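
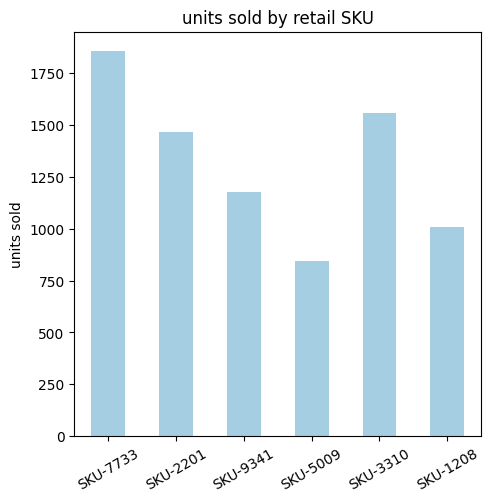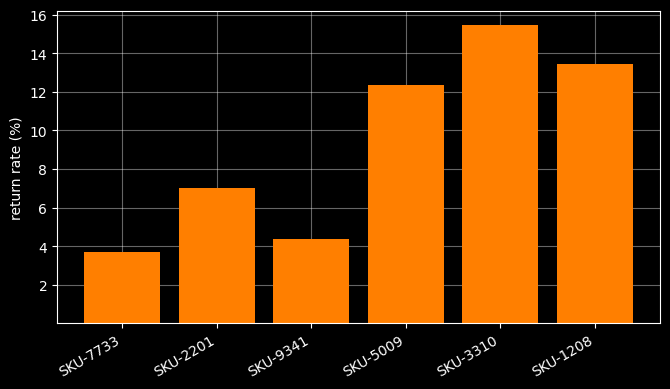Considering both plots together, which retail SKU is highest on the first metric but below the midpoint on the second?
Chart 2 median return rate (%) ≈ 10; below-median retail SKUs: SKU-7733, SKU-2201, SKU-9341. Among those, SKU-7733 has the highest units sold (≈ 1800).

SKU-7733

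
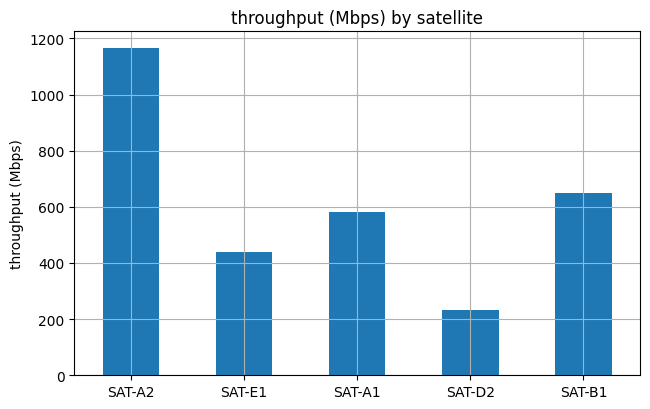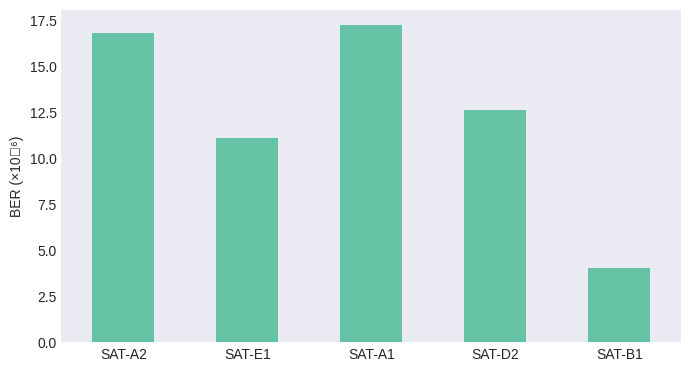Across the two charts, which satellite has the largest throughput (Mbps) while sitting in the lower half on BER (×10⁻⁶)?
SAT-B1

Chart 2 median BER (×10⁻⁶) ≈ 12; below-median satellites: SAT-E1, SAT-B1. Among those, SAT-B1 has the highest throughput (Mbps) (≈ 600).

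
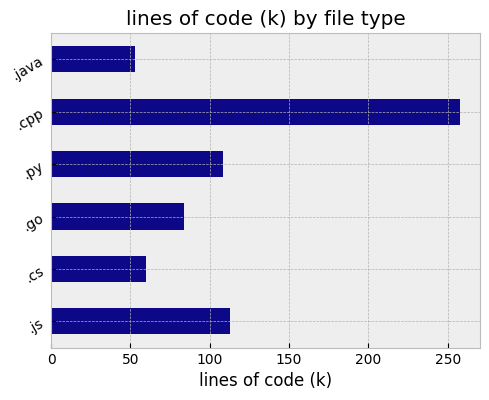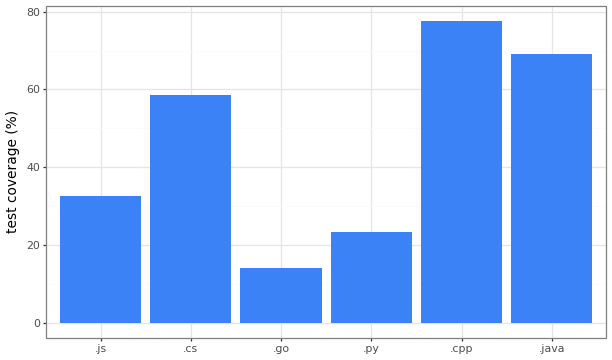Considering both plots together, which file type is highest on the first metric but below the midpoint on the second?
.js

Chart 2 median test coverage (%) ≈ 50; below-median file types: .js, .go, .py. Among those, .js has the highest lines of code (k) (≈ 125).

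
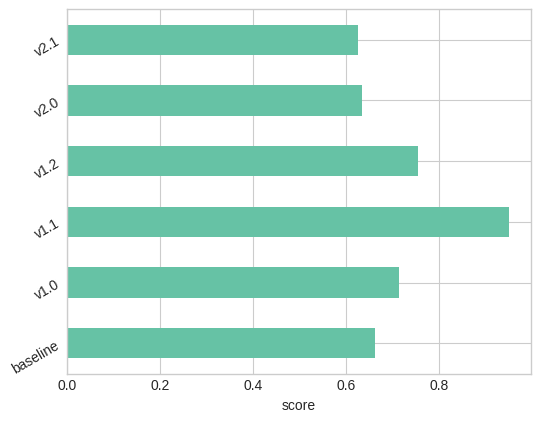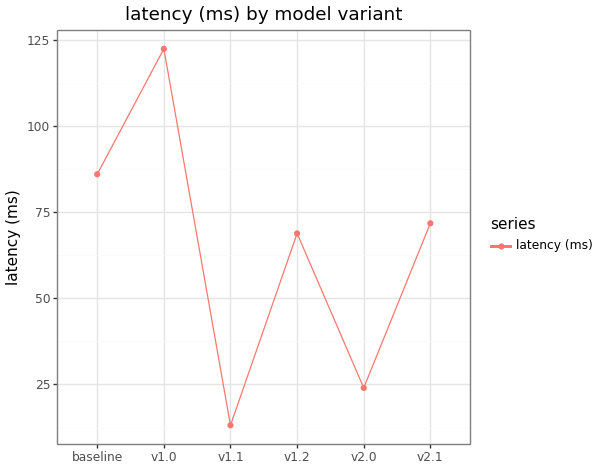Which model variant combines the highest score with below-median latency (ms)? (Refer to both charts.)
Chart 2 median latency (ms) ≈ 80; below-median model variants: v1.1, v1.2, v2.0. Among those, v1.1 has the highest score (≈ 0.9).

v1.1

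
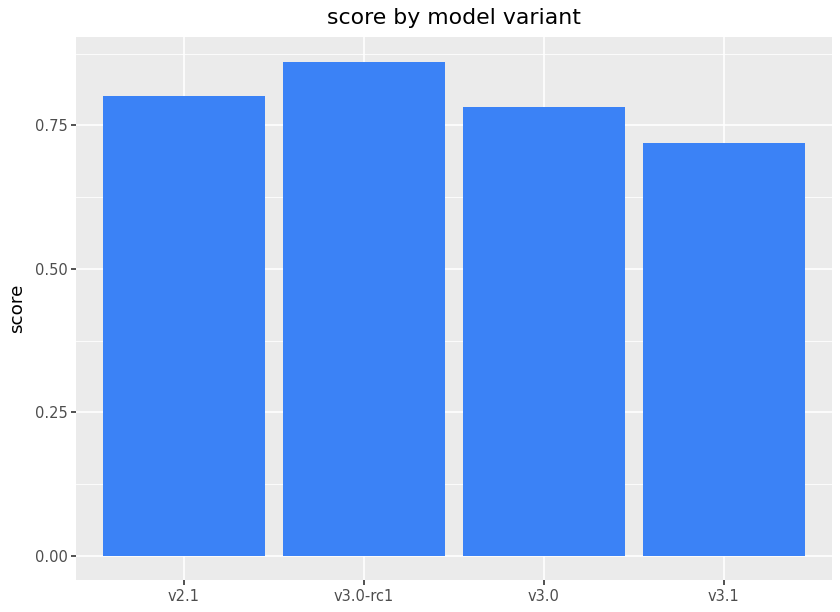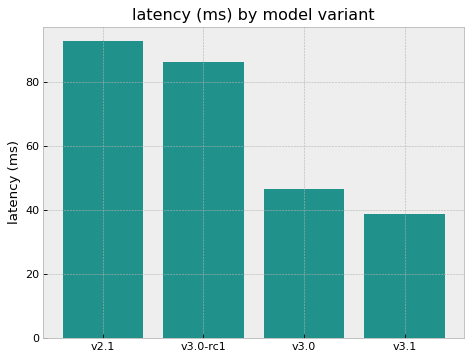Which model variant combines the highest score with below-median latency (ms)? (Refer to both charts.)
v3.0

Chart 2 median latency (ms) ≈ 70; below-median model variants: v3.0, v3.1. Among those, v3.0 has the highest score (≈ 0.8).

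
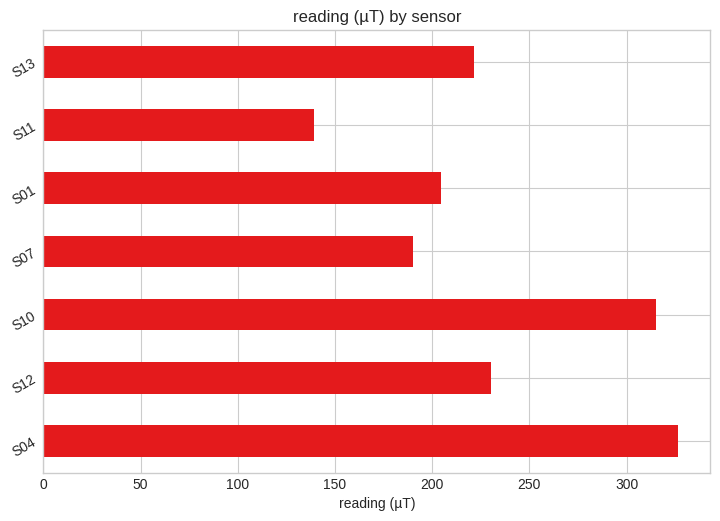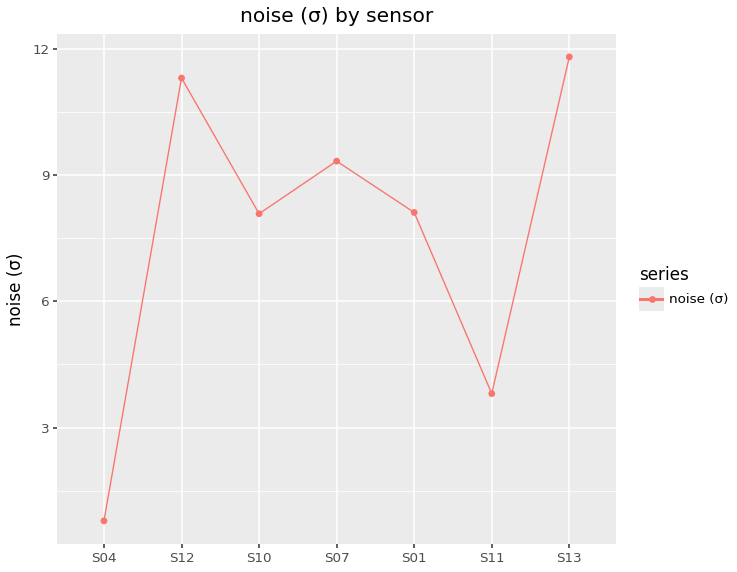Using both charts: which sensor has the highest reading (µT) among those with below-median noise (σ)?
S04

Chart 2 median noise (σ) ≈ 8; below-median sensors: S04, S10, S11. Among those, S04 has the highest reading (µT) (≈ 350).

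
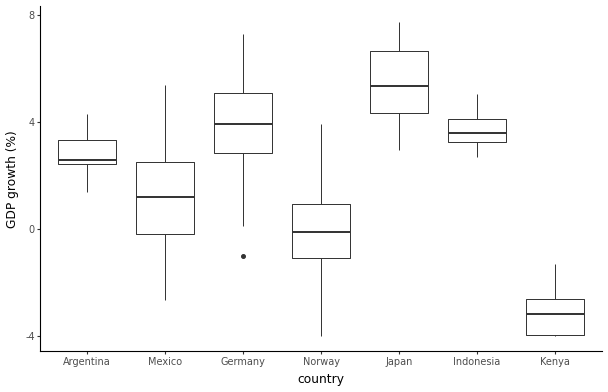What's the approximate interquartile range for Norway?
Q3 ≈ 1, Q1 ≈ -1; IQR ≈ 2.

≈ 2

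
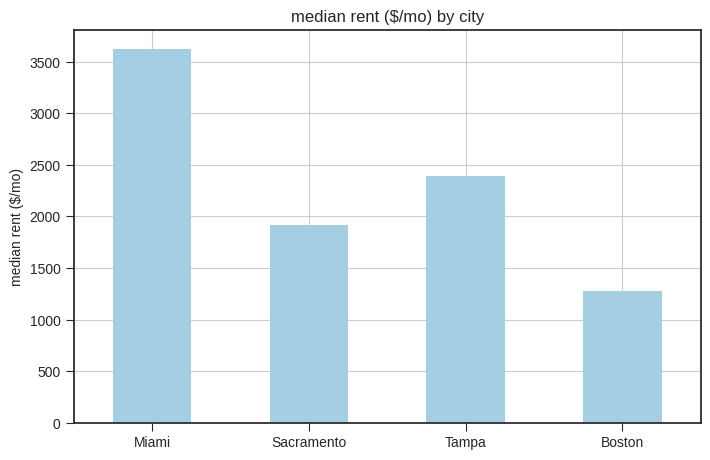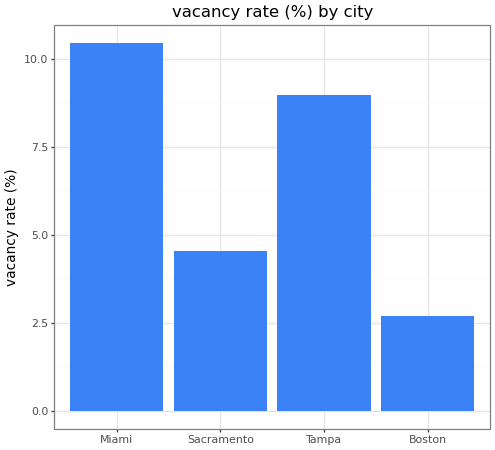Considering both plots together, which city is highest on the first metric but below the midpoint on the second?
Sacramento

Chart 2 median vacancy rate (%) ≈ 7; below-median cities: Sacramento, Boston. Among those, Sacramento has the highest median rent ($/mo) (≈ 2000).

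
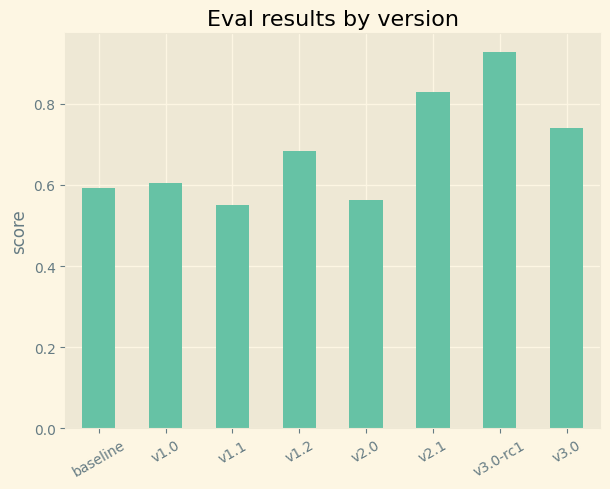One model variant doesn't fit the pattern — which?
v3.0-rc1 ≈ 0.9; the rest sit between ≈ 0.6 and ≈ 0.8.

v3.0-rc1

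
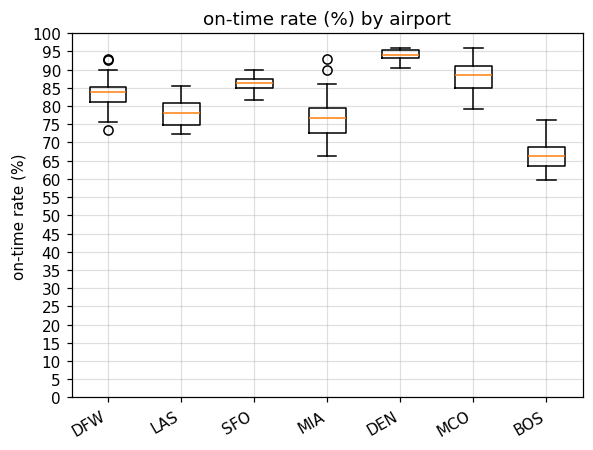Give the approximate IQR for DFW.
Q3 ≈ 85, Q1 ≈ 80; IQR ≈ 5.

≈ 5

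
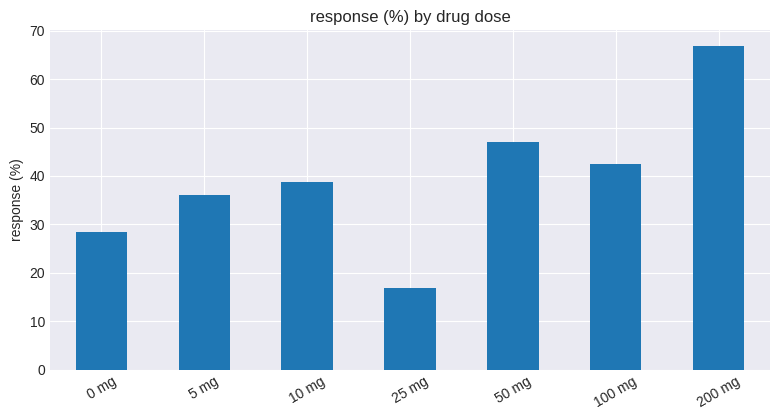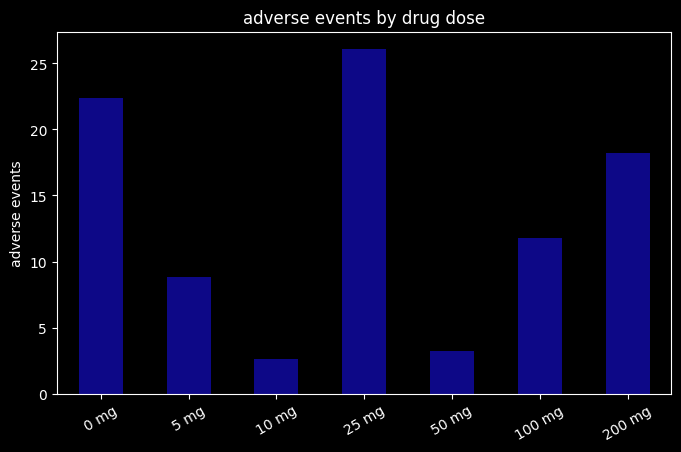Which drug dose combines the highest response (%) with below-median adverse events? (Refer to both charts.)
Chart 2 median adverse events ≈ 10; below-median drug doses: 5 mg, 10 mg, 50 mg. Among those, 50 mg has the highest response (%) (≈ 50).

50 mg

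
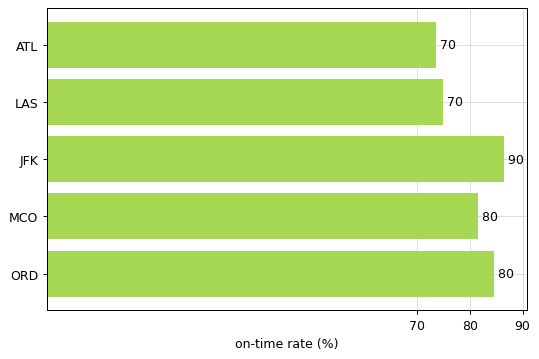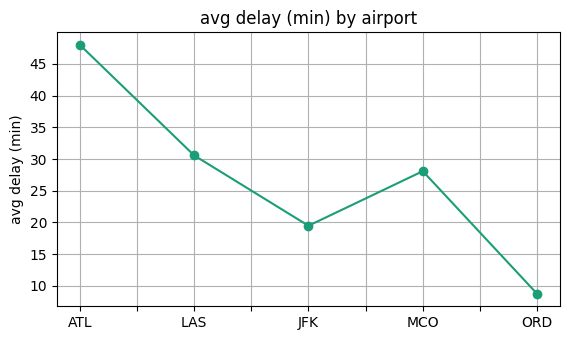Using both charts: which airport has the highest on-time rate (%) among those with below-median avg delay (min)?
JFK

Chart 2 median avg delay (min) ≈ 30; below-median airports: JFK, ORD. Among those, JFK has the highest on-time rate (%) (≈ 90).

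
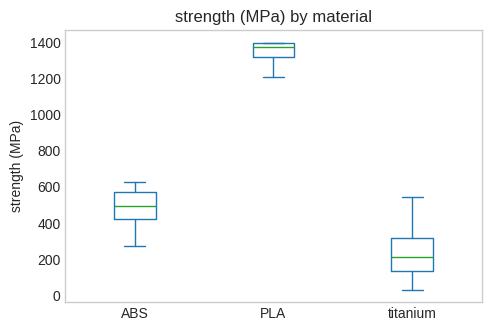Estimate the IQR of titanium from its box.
Q3 ≈ 300, Q1 ≈ 100; IQR ≈ 200.

≈ 200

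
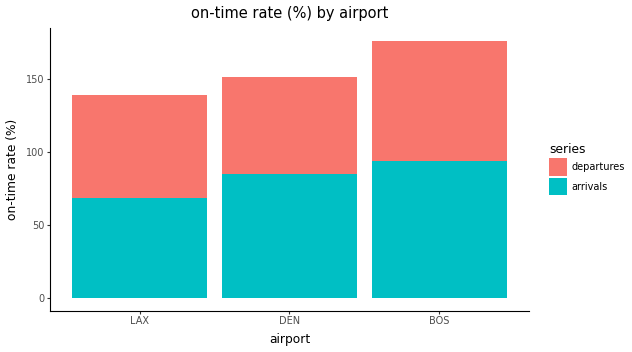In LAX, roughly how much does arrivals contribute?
arrivals top ≈ 60, bottom ≈ 0; segment ≈ 60.

≈ 60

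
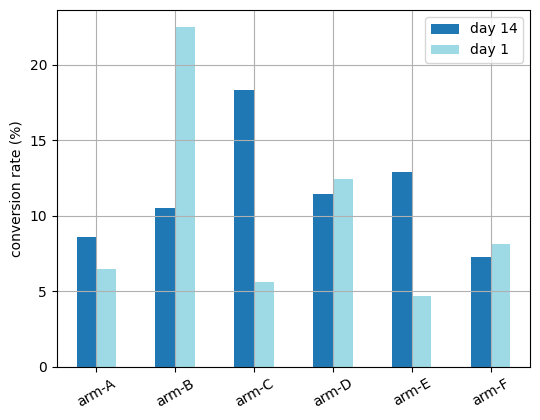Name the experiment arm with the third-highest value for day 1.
Top 4 for day 1: arm-B ≈ 22, arm-D ≈ 12, arm-F ≈ 8, arm-A ≈ 6.

arm-F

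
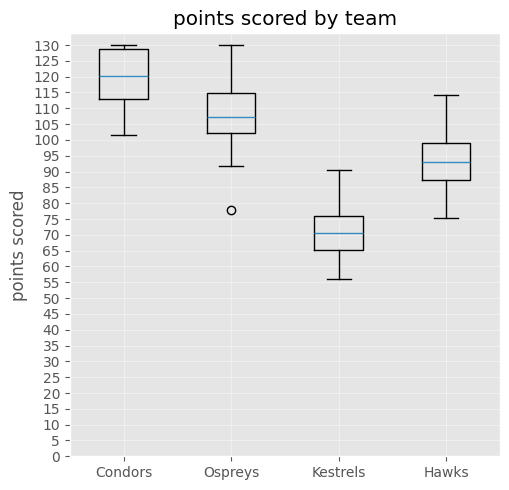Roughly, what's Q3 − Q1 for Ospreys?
Q3 ≈ 115, Q1 ≈ 100; IQR ≈ 15.

≈ 15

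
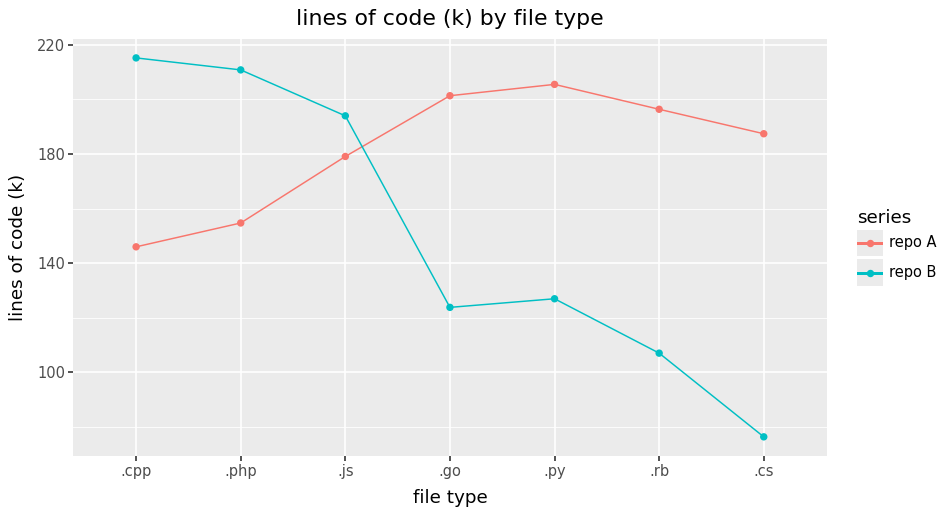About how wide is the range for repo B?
Max .cpp ≈ 220, min .cs ≈ 80; range ≈ 140.

≈ 140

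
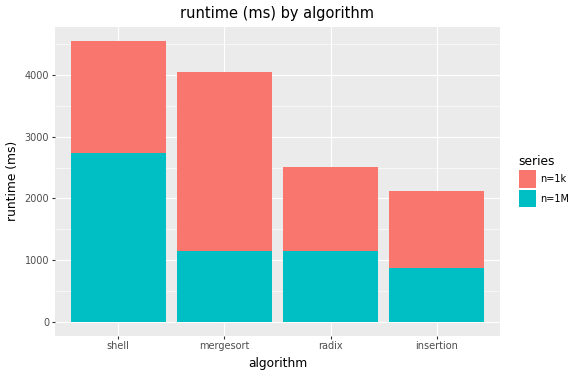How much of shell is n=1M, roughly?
≈ 2500

n=1M top ≈ 2500, bottom ≈ 0; segment ≈ 2500.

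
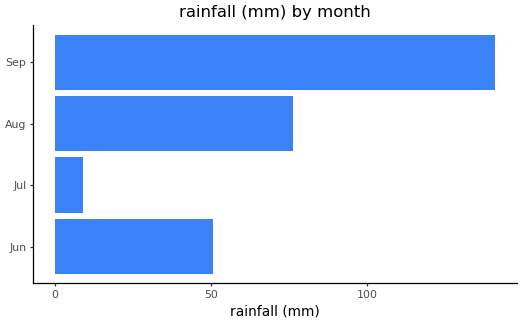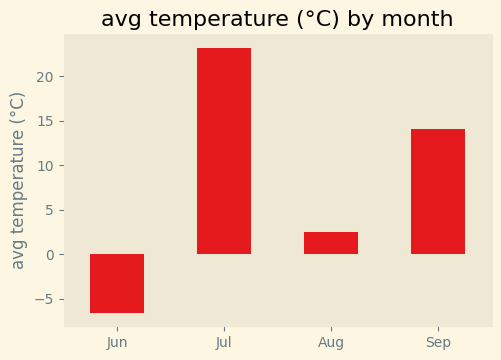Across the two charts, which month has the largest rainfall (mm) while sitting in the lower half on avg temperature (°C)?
Chart 2 median avg temperature (°C) ≈ 10; below-median months: Jun, Aug. Among those, Aug has the highest rainfall (mm) (≈ 80).

Aug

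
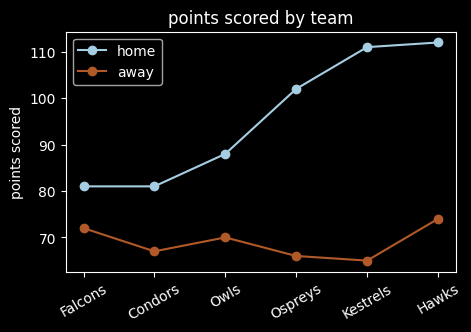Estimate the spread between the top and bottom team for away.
Max Hawks ≈ 75, min Kestrels ≈ 65; range ≈ 10.

≈ 10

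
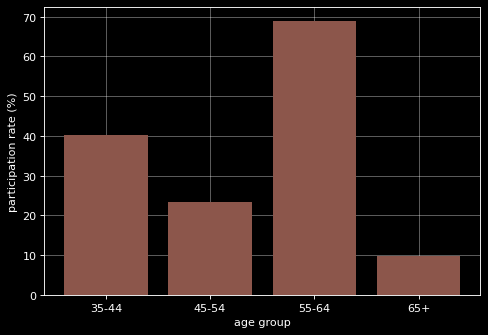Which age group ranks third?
45-54

Top 4: 55-64 ≈ 70, 35-44 ≈ 40, 45-54 ≈ 20, 65+ ≈ 10.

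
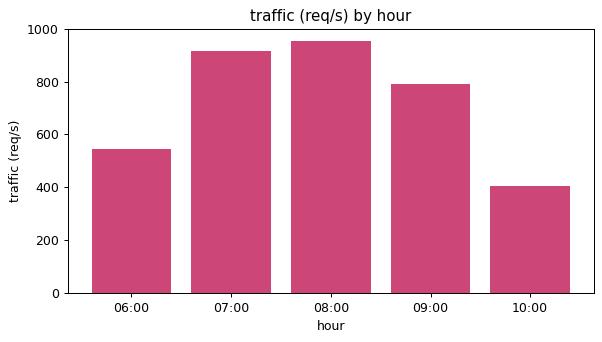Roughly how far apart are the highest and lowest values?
Max 08:00 ≈ 1000, min 10:00 ≈ 400; range ≈ 600.

≈ 600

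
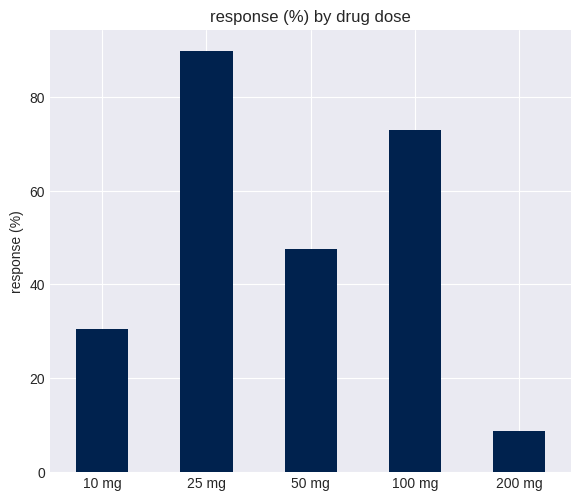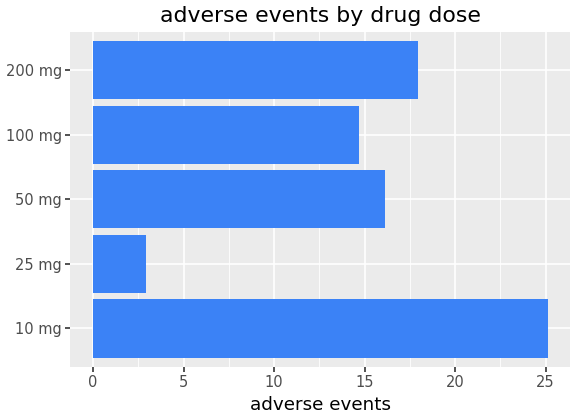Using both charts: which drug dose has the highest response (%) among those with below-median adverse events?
Chart 2 median adverse events ≈ 15; below-median drug doses: 25 mg, 100 mg. Among those, 25 mg has the highest response (%) (≈ 90).

25 mg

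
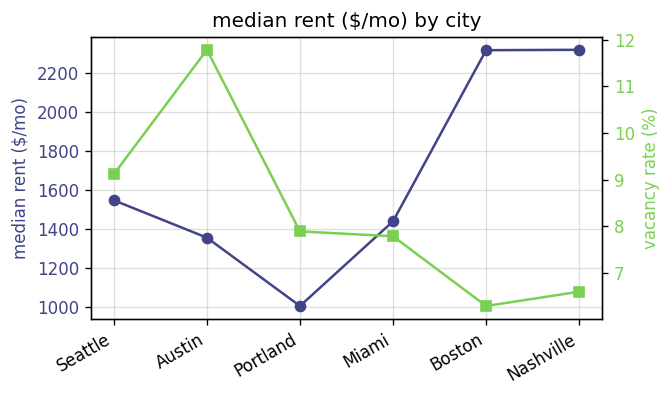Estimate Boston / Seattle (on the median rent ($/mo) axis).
Boston ≈ 2400, Seattle ≈ 1600; 2400/1600 ≈ 1.5.

≈ 1.5×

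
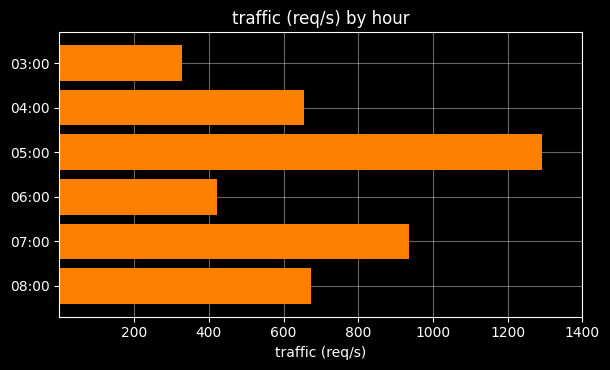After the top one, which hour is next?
07:00

Top 3: 05:00 ≈ 1200, 07:00 ≈ 1000, 08:00 ≈ 600.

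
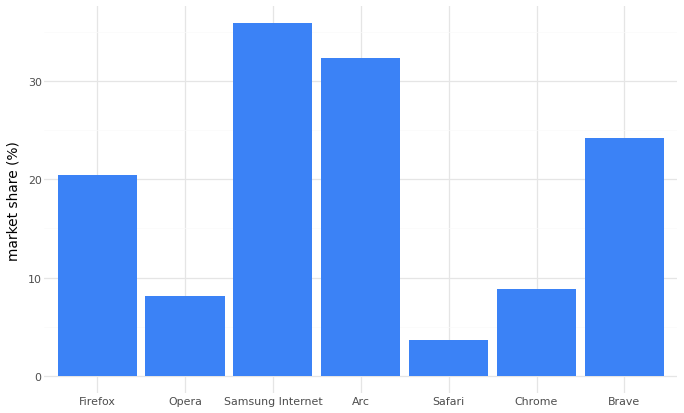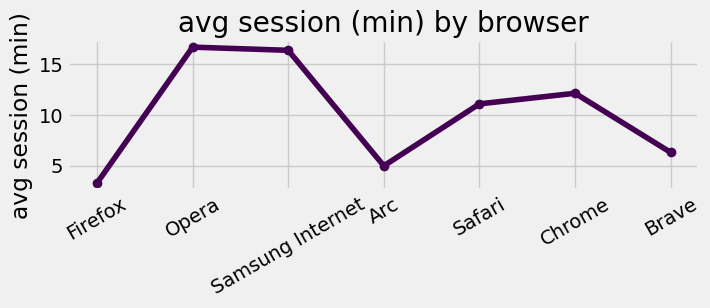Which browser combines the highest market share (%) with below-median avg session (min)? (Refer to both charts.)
Arc

Chart 2 median avg session (min) ≈ 12; below-median browsers: Firefox, Arc, Brave. Among those, Arc has the highest market share (%) (≈ 30).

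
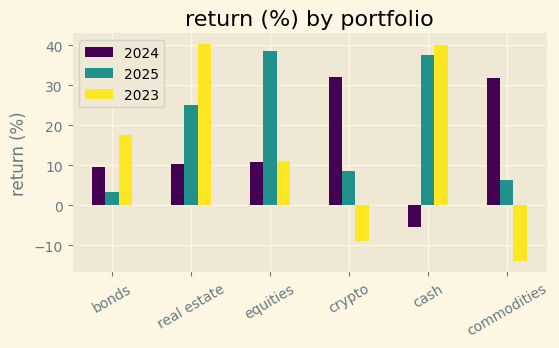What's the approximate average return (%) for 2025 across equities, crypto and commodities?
(40 + 10 + 5) / 3 ≈ 18.

≈ 18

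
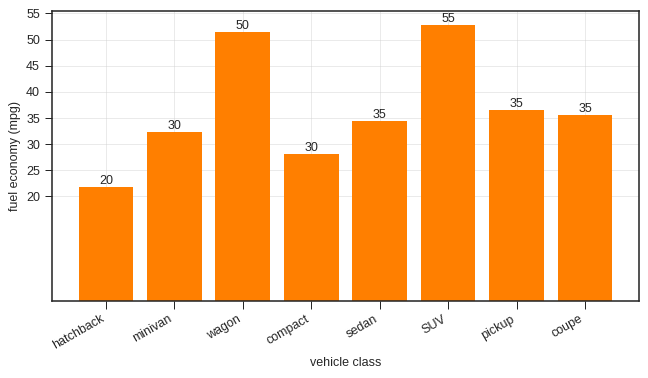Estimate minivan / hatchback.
≈ 1.5×

minivan ≈ 30, hatchback ≈ 20; 30/20 ≈ 1.5.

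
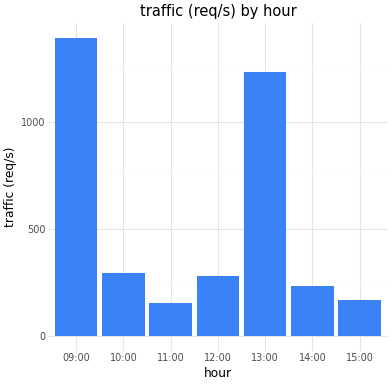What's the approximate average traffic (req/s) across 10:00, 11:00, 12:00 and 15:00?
(200 + 200 + 200 + 200) / 4 ≈ 200.

≈ 200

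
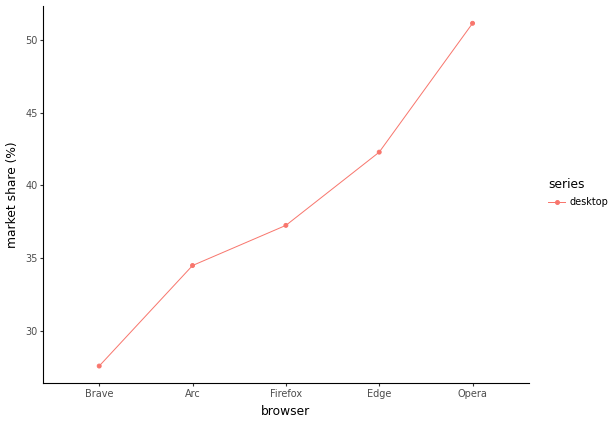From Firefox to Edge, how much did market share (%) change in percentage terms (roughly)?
Firefox ≈ 38, Edge ≈ 42; (42 − 38) / 38 ≈ +10.5%.

≈ +10.5%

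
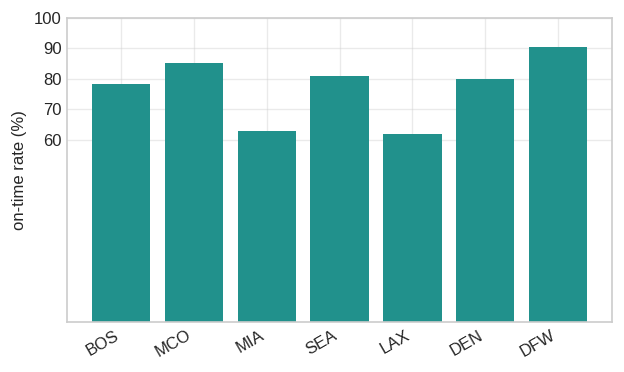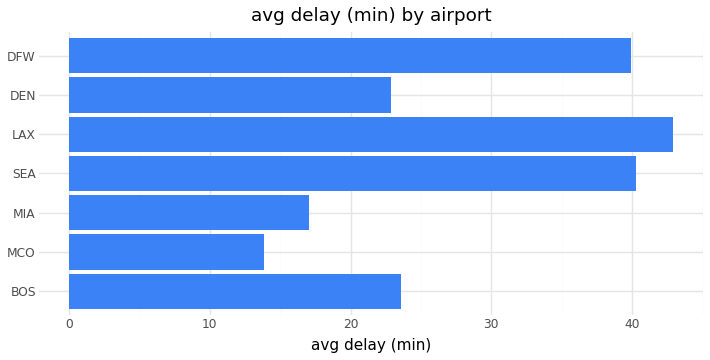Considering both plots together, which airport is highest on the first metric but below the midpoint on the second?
MCO

Chart 2 median avg delay (min) ≈ 25; below-median airports: MCO, MIA, DEN. Among those, MCO has the highest on-time rate (%) (≈ 90).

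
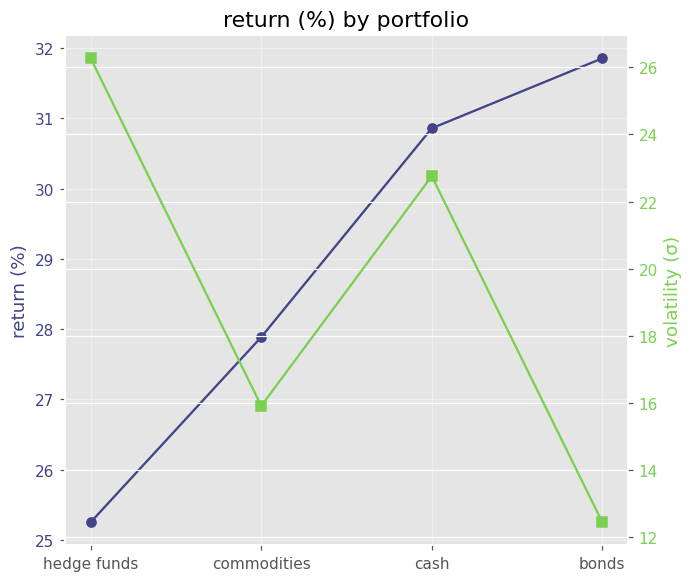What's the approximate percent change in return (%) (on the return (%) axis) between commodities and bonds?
commodities ≈ 28, bonds ≈ 32; (32 − 28) / 28 ≈ +14.3%.

≈ +14.3%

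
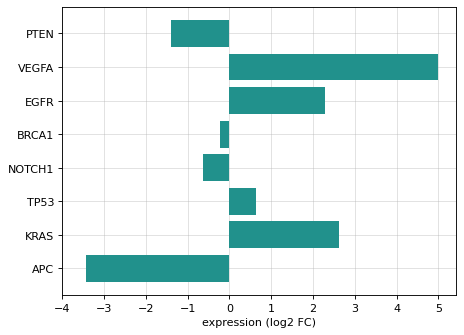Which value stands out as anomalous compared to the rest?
VEGFA ≈ 5; the rest sit between ≈ -3 and ≈ 3.

VEGFA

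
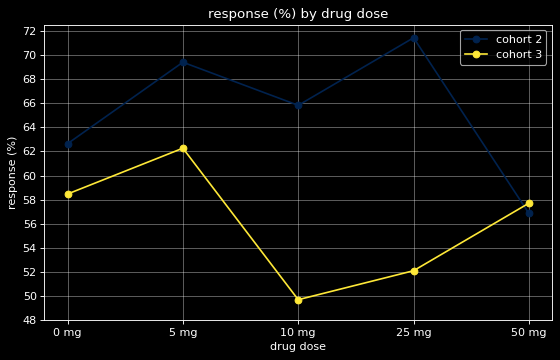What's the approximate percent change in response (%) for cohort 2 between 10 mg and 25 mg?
≈ +9.1%

10 mg ≈ 66, 25 mg ≈ 72; (72 − 66) / 66 ≈ +9.1%.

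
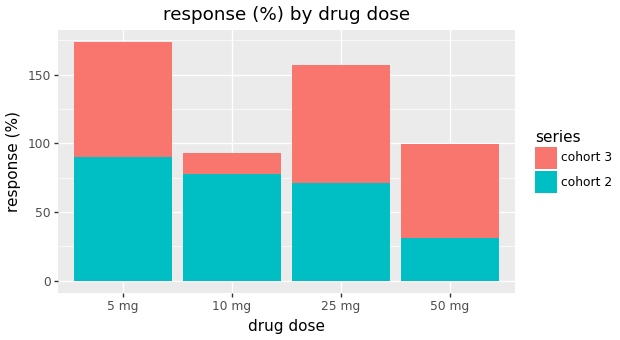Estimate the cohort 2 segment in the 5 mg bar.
cohort 2 top ≈ 100, bottom ≈ 0; segment ≈ 100.

≈ 100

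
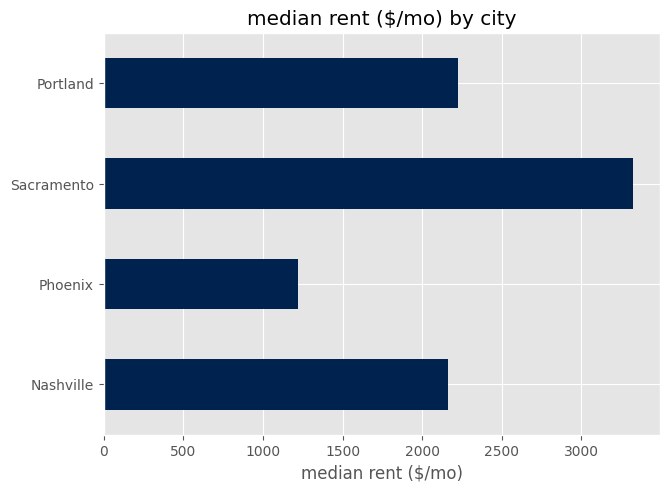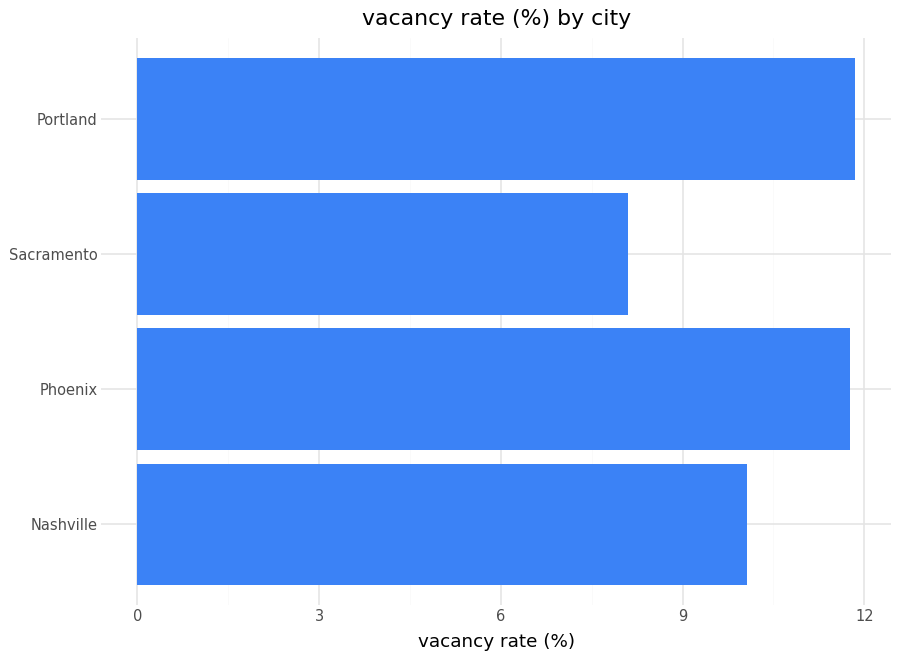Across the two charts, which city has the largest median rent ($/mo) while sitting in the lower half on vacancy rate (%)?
Chart 2 median vacancy rate (%) ≈ 10; below-median cities: Nashville, Sacramento. Among those, Sacramento has the highest median rent ($/mo) (≈ 3500).

Sacramento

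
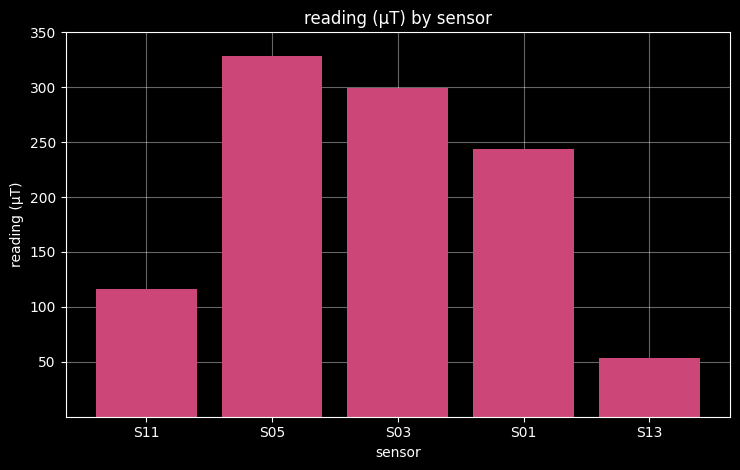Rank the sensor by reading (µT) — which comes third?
S01

Top 4: S05 ≈ 350, S03 ≈ 300, S01 ≈ 250, S11 ≈ 100.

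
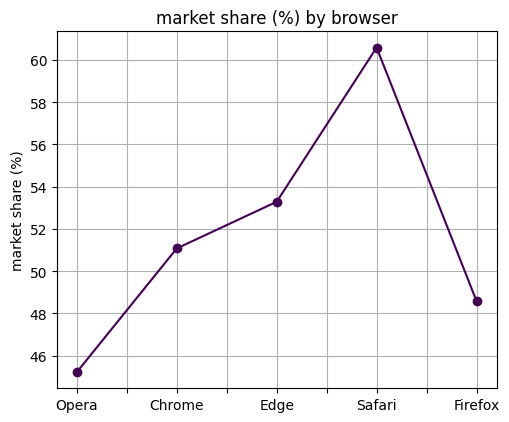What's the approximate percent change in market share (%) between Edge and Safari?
≈ +11.1%

Edge ≈ 54, Safari ≈ 60; (60 − 54) / 54 ≈ +11.1%.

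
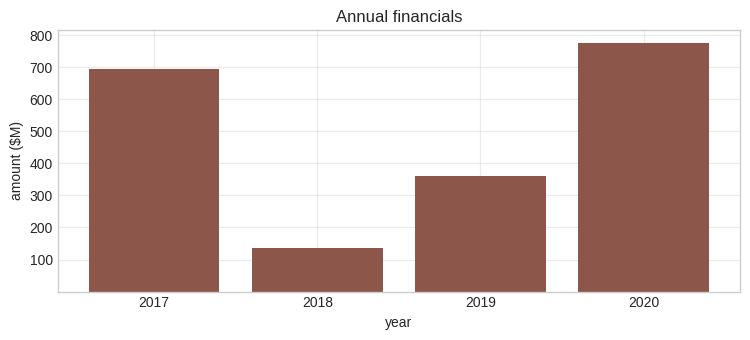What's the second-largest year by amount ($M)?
Top 3: 2020 ≈ 800, 2017 ≈ 700, 2019 ≈ 400.

2017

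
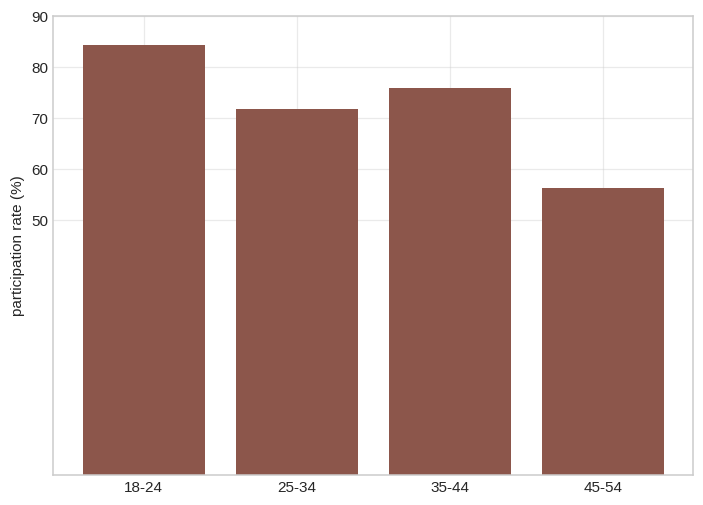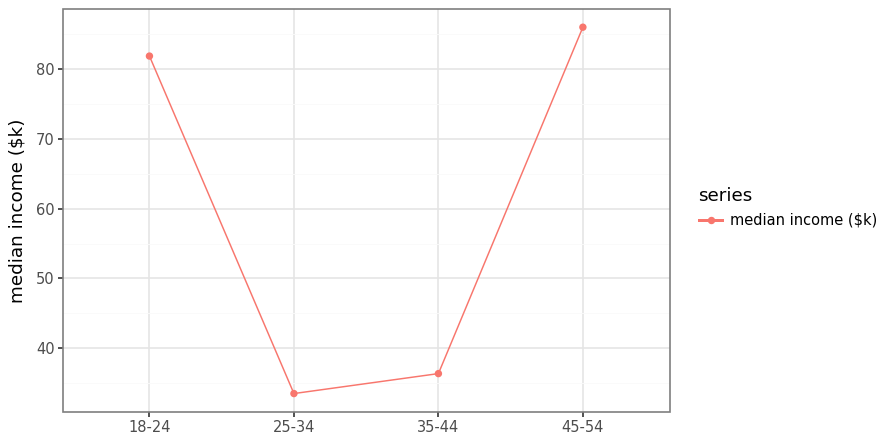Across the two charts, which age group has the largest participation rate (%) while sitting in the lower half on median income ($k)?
35-44

Chart 2 median median income ($k) ≈ 60; below-median age groups: 25-34, 35-44. Among those, 35-44 has the highest participation rate (%) (≈ 80).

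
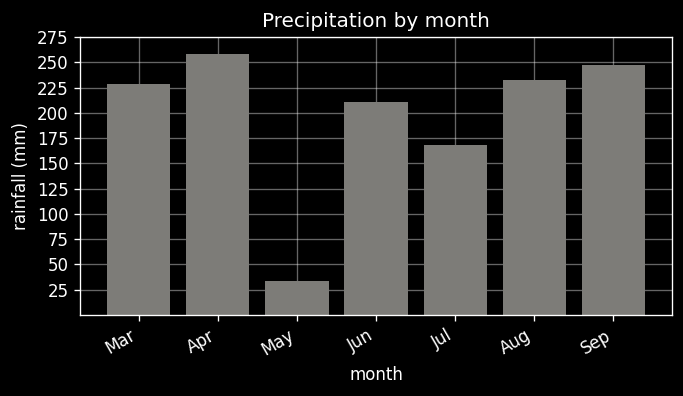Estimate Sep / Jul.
≈ 1.43×

Sep ≈ 250, Jul ≈ 175; 250/175 ≈ 1.43.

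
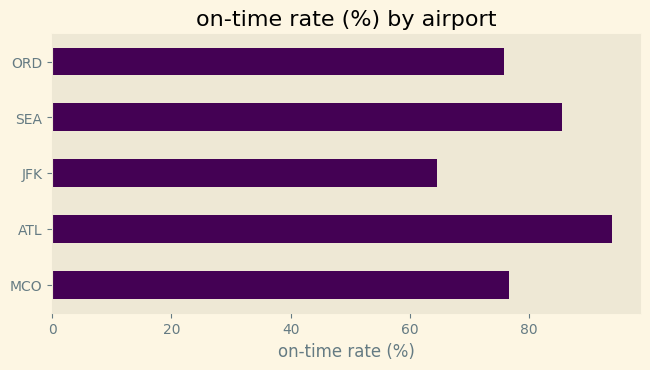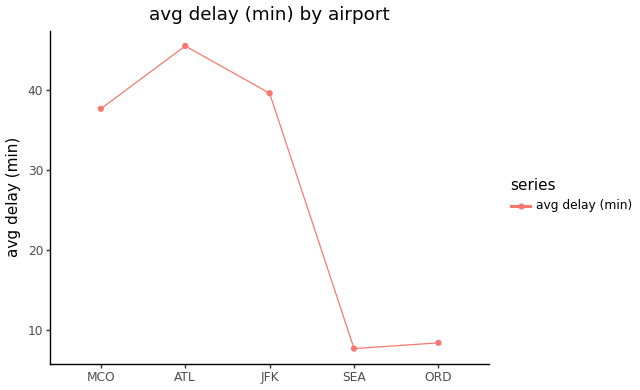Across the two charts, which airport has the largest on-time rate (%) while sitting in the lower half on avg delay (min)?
SEA

Chart 2 median avg delay (min) ≈ 40; below-median airports: SEA, ORD. Among those, SEA has the highest on-time rate (%) (≈ 90).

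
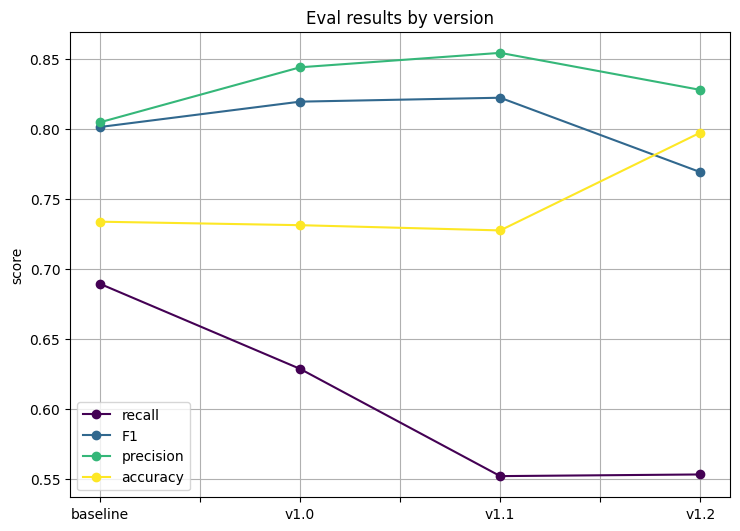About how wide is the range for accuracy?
≈ 0.05

Max v1.2 ≈ 0.80, min v1.1 ≈ 0.75; range ≈ 0.05.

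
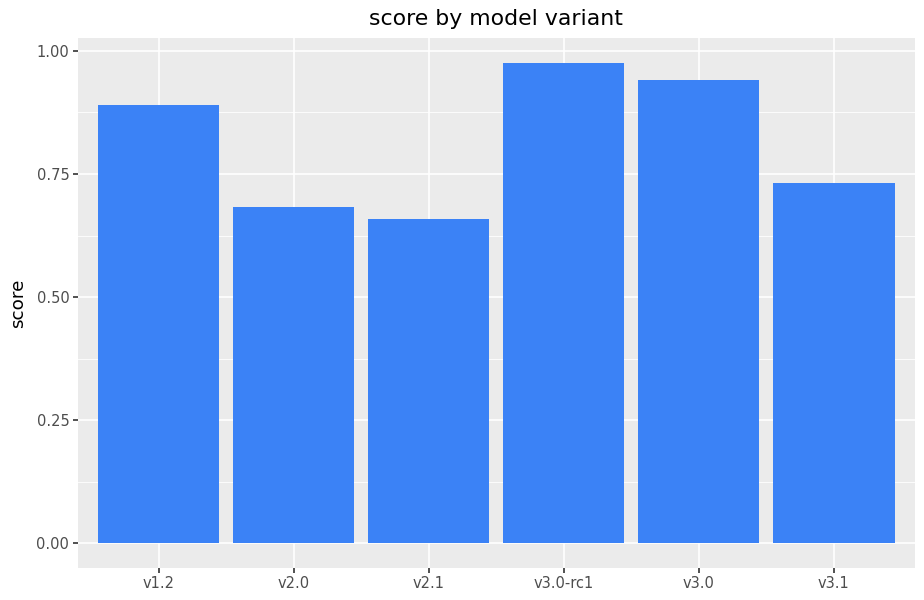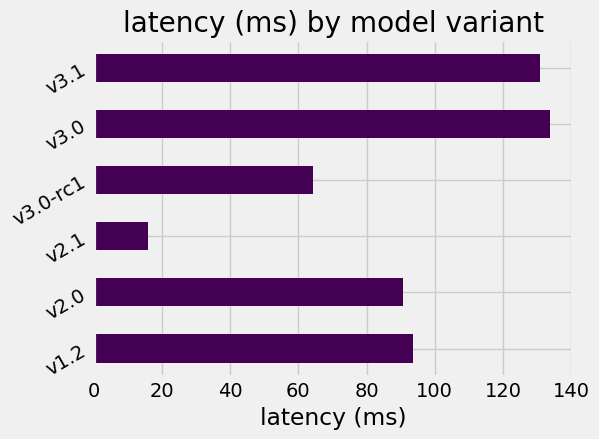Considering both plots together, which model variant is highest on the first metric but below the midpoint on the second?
Chart 2 median latency (ms) ≈ 100; below-median model variants: v2.0, v2.1, v3.0-rc1. Among those, v3.0-rc1 has the highest score (≈ 1).

v3.0-rc1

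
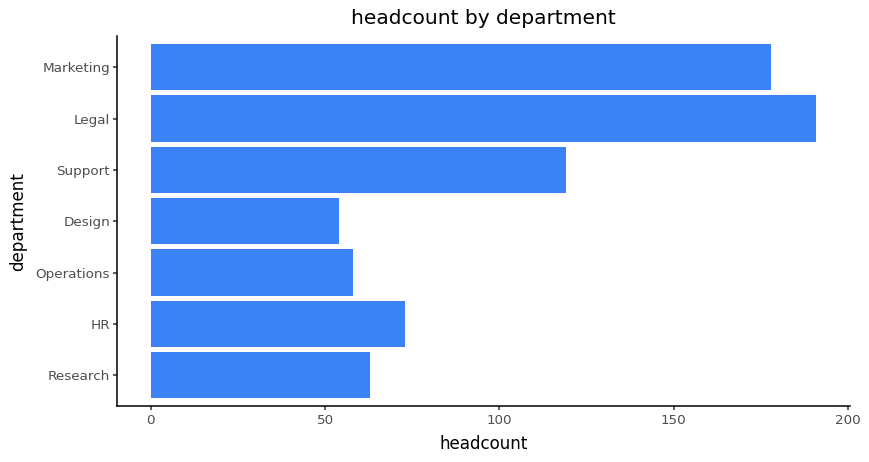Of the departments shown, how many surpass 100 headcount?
Above 100: Support, Legal, Marketing.

3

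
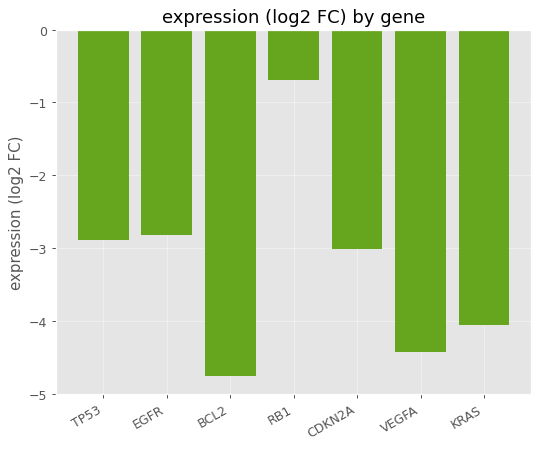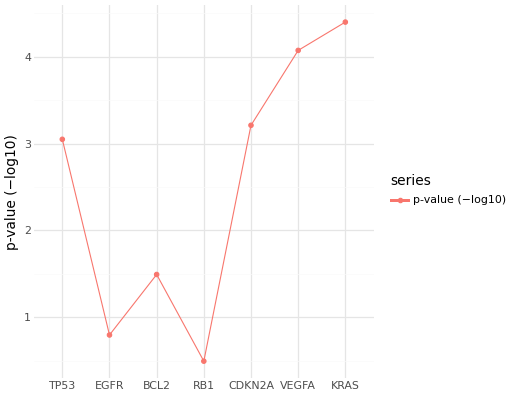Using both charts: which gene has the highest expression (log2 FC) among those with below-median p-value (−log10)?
RB1

Chart 2 median p-value (−log10) ≈ 3; below-median genes: EGFR, BCL2, RB1. Among those, RB1 has the highest expression (log2 FC) (≈ -1).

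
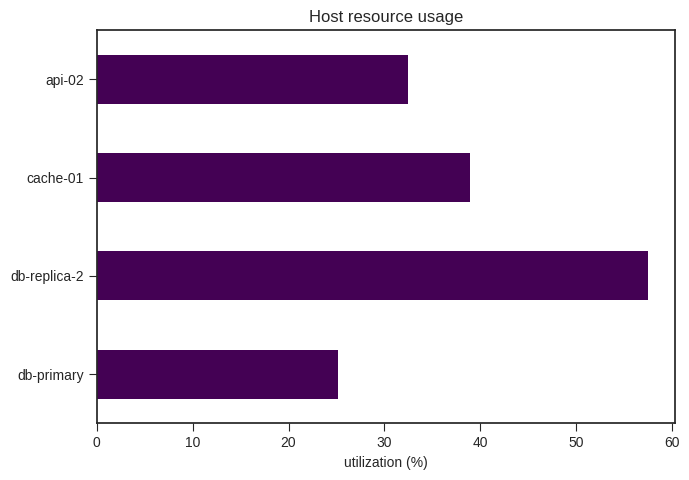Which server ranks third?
Top 4: db-replica-2 ≈ 55, cache-01 ≈ 40, api-02 ≈ 30, db-primary ≈ 25.

api-02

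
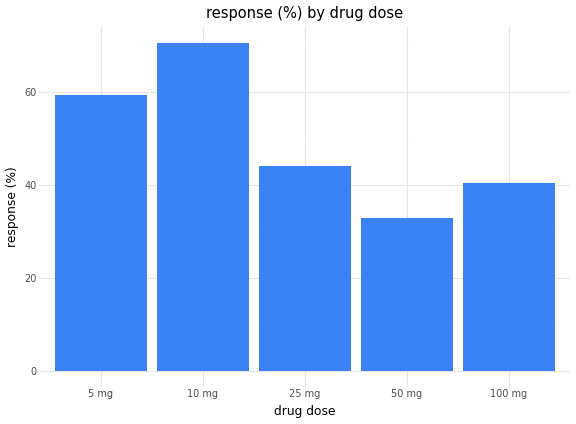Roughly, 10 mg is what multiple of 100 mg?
≈ 1.75×

10 mg ≈ 70, 100 mg ≈ 40; 70/40 ≈ 1.75.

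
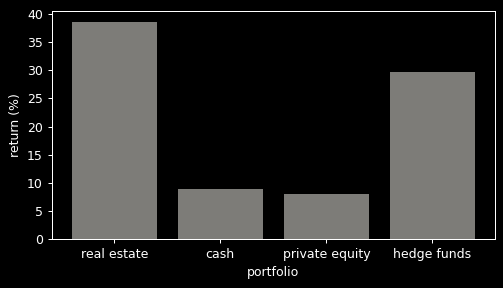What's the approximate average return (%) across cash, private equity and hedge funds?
(10 + 10 + 30) / 3 ≈ 17.

≈ 17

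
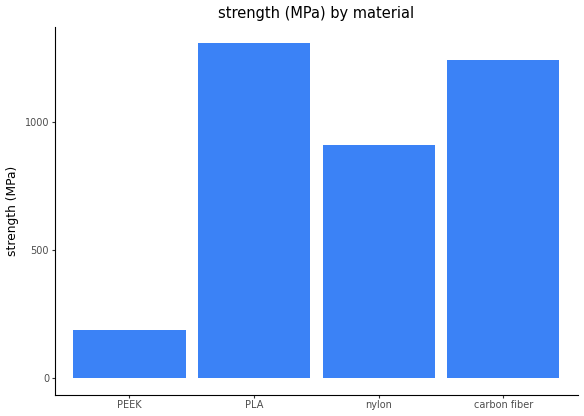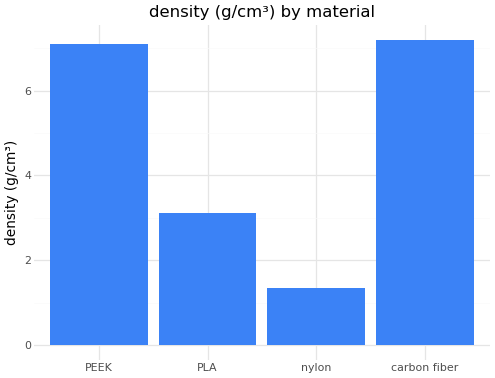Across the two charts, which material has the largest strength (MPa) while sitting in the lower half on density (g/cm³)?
PLA

Chart 2 median density (g/cm³) ≈ 5; below-median materials: PLA, nylon. Among those, PLA has the highest strength (MPa) (≈ 1400).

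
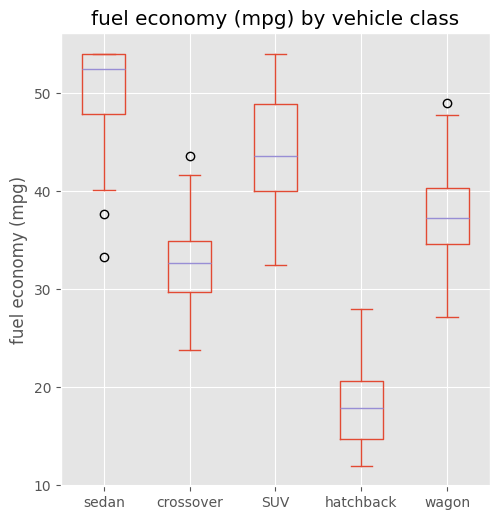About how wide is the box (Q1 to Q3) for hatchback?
≈ 5

Q3 ≈ 20, Q1 ≈ 15; IQR ≈ 5.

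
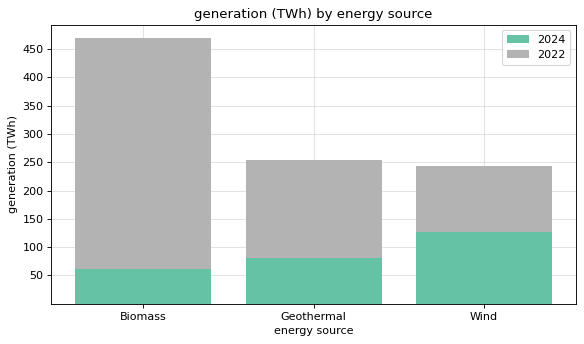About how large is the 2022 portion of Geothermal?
≈ 150

2022 top ≈ 250, bottom ≈ 100; segment ≈ 150.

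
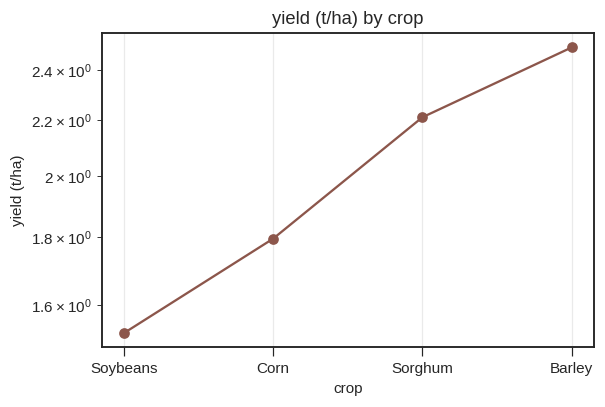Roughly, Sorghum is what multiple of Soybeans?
Sorghum ≈ 2.2, Soybeans ≈ 1.5; 2.2/1.5 ≈ 1.47.

≈ 1.47×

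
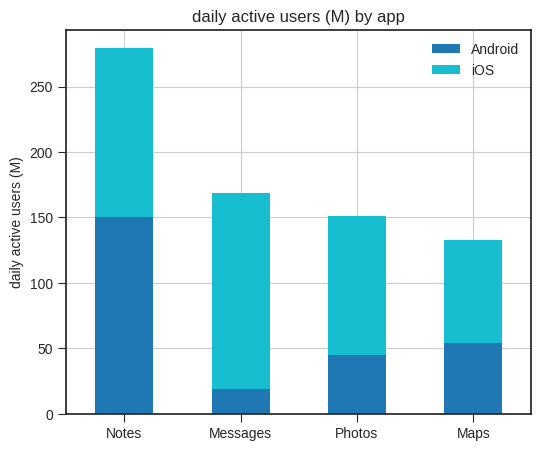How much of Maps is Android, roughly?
Android top ≈ 50, bottom ≈ 0; segment ≈ 50.

≈ 50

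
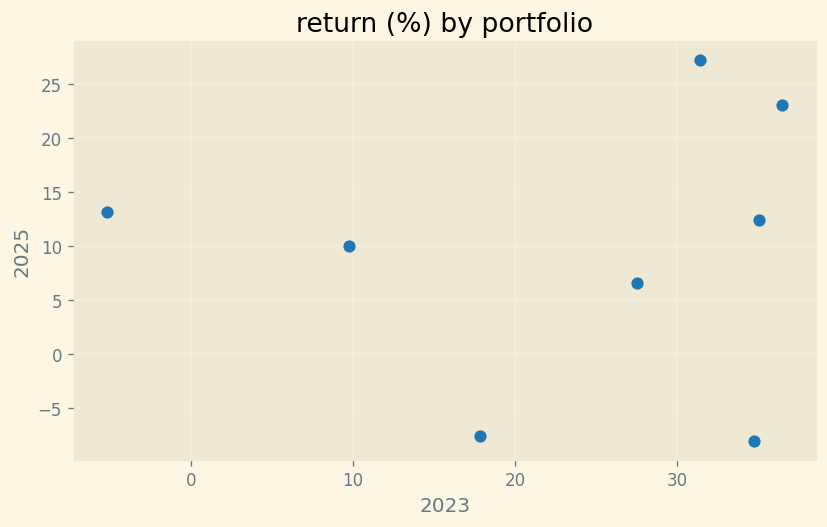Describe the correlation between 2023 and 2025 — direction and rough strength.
no clear correlation

Points are roughly uncorrelated; weak (|r| ≈ 0.1).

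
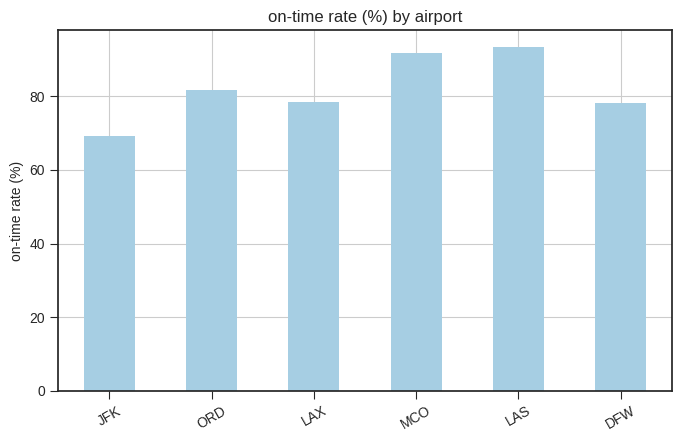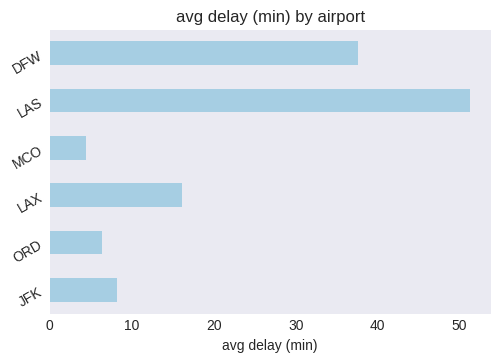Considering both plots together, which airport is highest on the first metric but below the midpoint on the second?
Chart 2 median avg delay (min) ≈ 10; below-median airports: JFK, ORD, MCO. Among those, MCO has the highest on-time rate (%) (≈ 90).

MCO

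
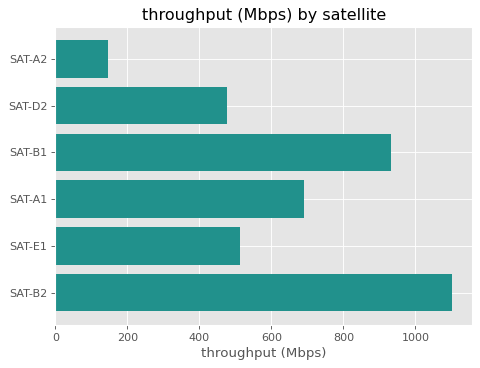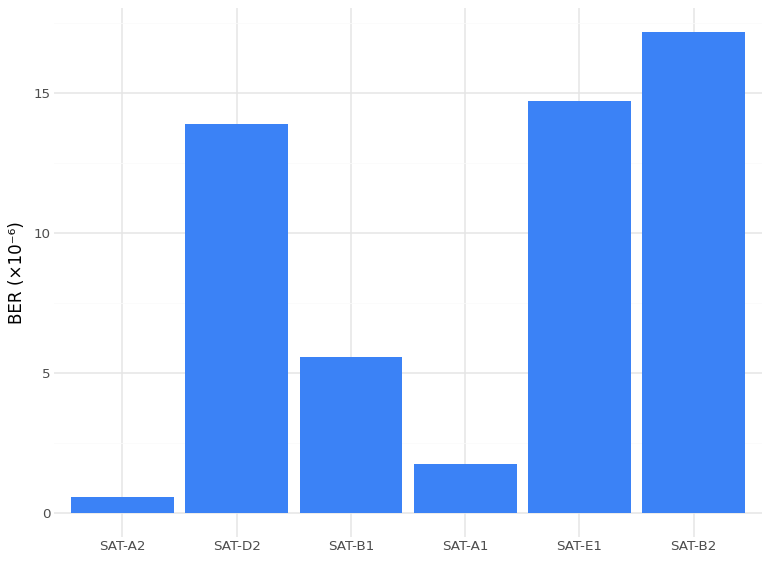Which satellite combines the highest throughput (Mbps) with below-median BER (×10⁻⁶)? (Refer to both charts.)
SAT-B1

Chart 2 median BER (×10⁻⁶) ≈ 10; below-median satellites: SAT-A2, SAT-B1, SAT-A1. Among those, SAT-B1 has the highest throughput (Mbps) (≈ 1000).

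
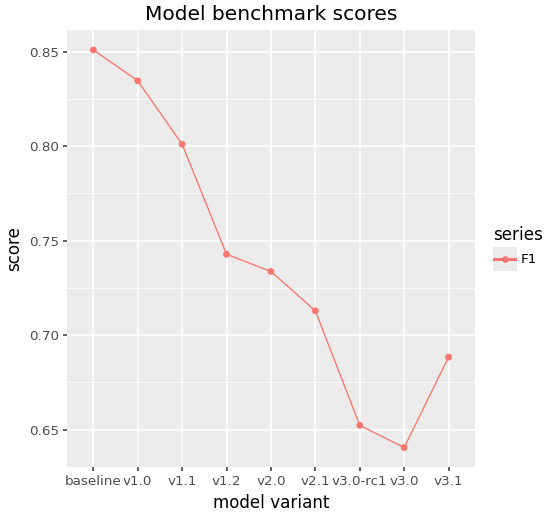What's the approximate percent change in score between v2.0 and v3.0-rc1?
v2.0 ≈ 0.74, v3.0-rc1 ≈ 0.66; (0.66 − 0.74) / 0.74 ≈ -10.8%.

≈ -10.8%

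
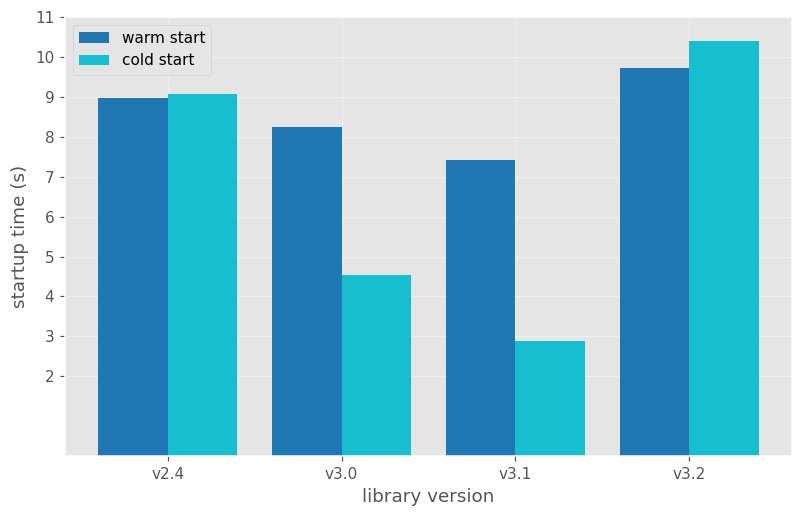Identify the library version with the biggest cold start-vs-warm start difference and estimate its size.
v3.1: cold start ≈ 3, warm start ≈ 7 → gap ≈ 4. Next-largest (v3.0) is only ≈ 3.

v3.1, ≈ 4 s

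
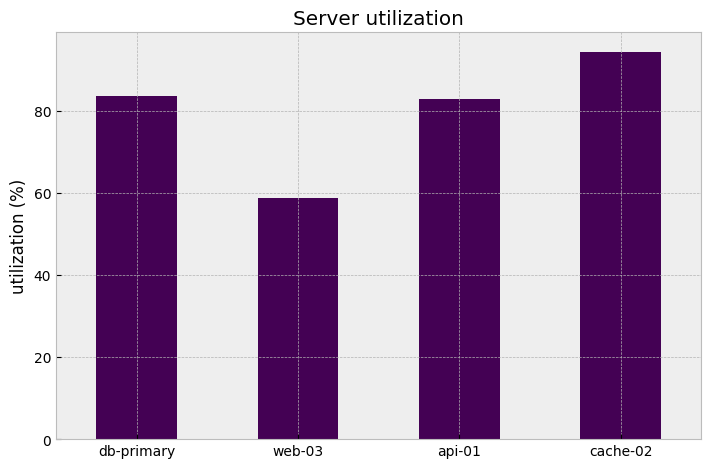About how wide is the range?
Max cache-02 ≈ 90, min web-03 ≈ 60; range ≈ 30.

≈ 30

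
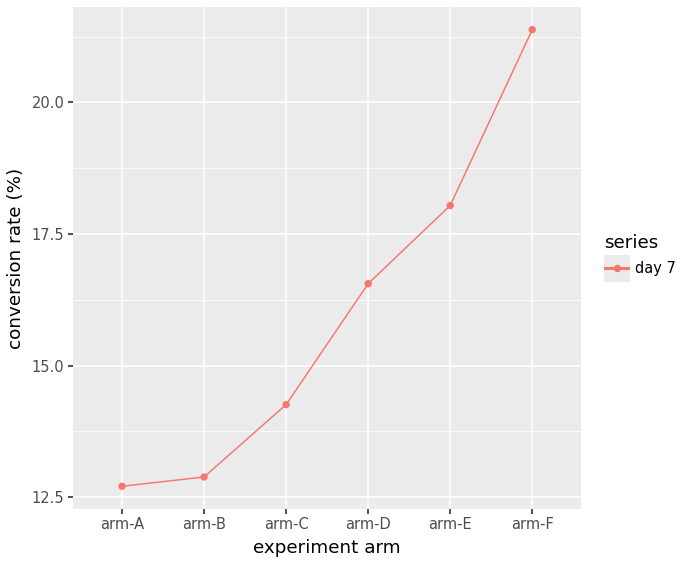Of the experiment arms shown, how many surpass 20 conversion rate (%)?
1

Above 20: arm-F.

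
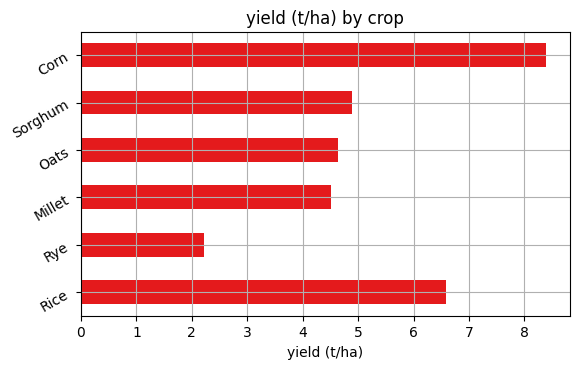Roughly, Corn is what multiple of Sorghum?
Corn ≈ 8, Sorghum ≈ 5; 8/5 ≈ 1.6.

≈ 1.6×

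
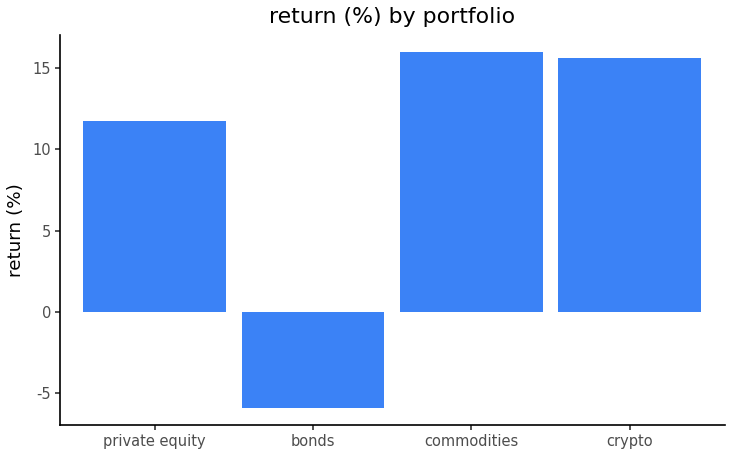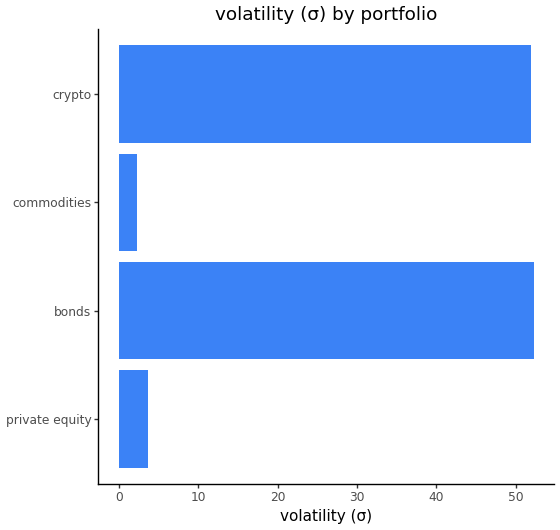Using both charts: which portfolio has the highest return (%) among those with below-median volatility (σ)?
commodities

Chart 2 median volatility (σ) ≈ 30; below-median portfolios: private equity, commodities. Among those, commodities has the highest return (%) (≈ 16).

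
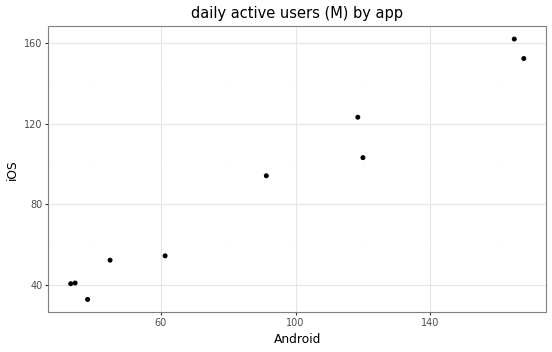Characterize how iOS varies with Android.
positive, strong

Points are positively correlated; strong (|r| ≈ 1.0).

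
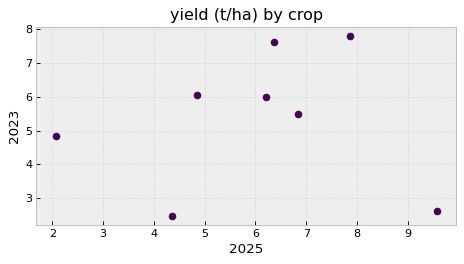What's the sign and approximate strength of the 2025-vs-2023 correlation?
Points are roughly uncorrelated; weak (|r| ≈ 0.1).

no clear correlation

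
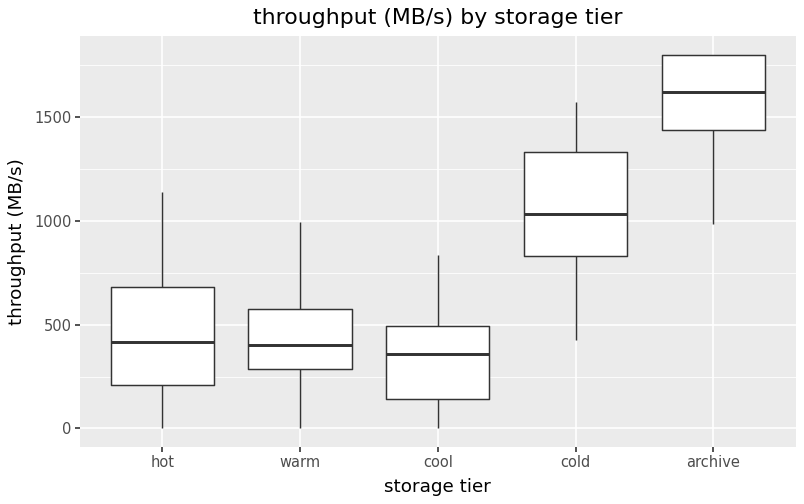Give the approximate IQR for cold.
≈ 600

Q3 ≈ 1400, Q1 ≈ 800; IQR ≈ 600.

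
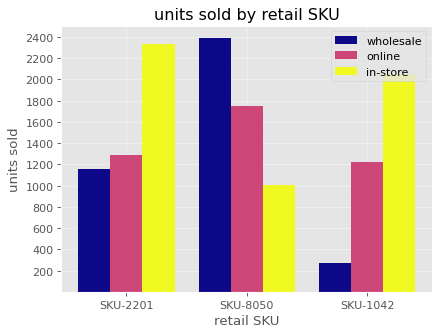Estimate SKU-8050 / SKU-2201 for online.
SKU-8050 ≈ 1800, SKU-2201 ≈ 1200; 1800/1200 ≈ 1.5.

≈ 1.5×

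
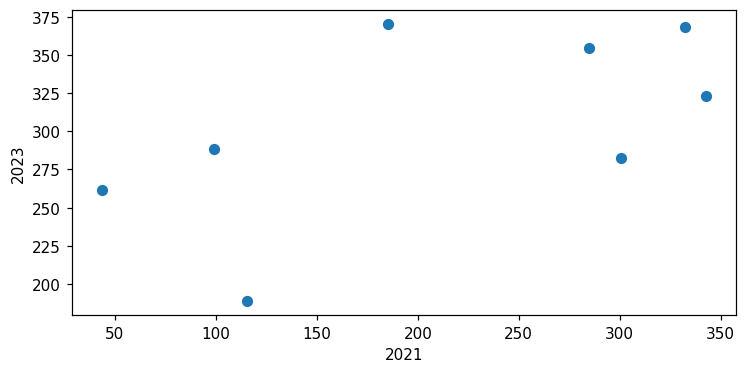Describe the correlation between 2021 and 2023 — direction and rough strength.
Points are positively correlated; moderate (|r| ≈ 0.6).

positive, moderate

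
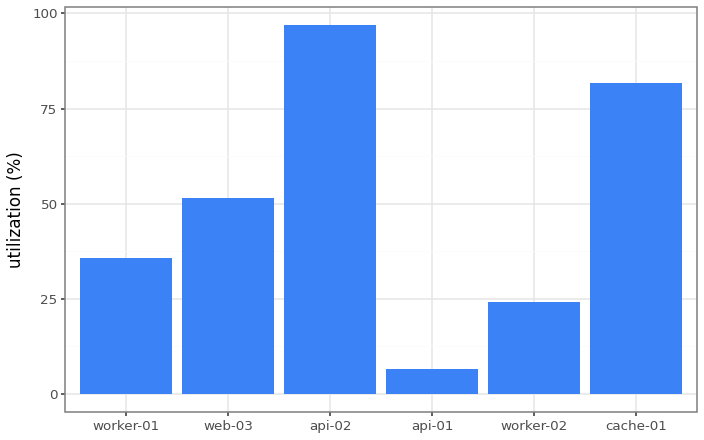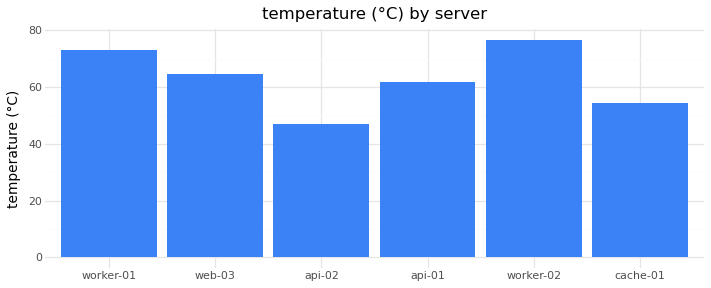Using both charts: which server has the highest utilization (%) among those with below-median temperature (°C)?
api-02

Chart 2 median temperature (°C) ≈ 60; below-median servers: api-02, api-01, cache-01. Among those, api-02 has the highest utilization (%) (≈ 100).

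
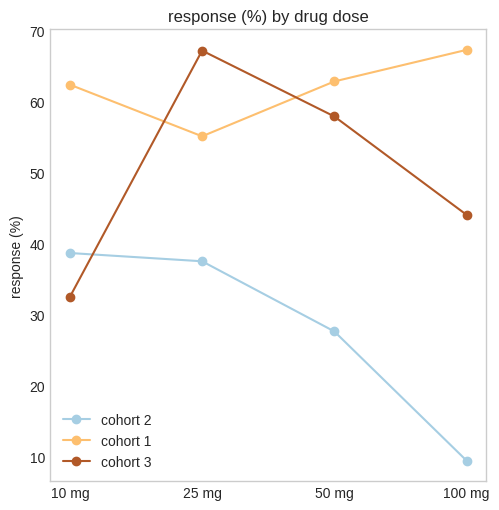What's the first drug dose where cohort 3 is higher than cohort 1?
25 mg

10 mg: cohort 3 ≈ 30 vs cohort 1 ≈ 60 (not yet); 25 mg: cohort 3 ≈ 65 vs cohort 1 ≈ 55 (first crossover).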